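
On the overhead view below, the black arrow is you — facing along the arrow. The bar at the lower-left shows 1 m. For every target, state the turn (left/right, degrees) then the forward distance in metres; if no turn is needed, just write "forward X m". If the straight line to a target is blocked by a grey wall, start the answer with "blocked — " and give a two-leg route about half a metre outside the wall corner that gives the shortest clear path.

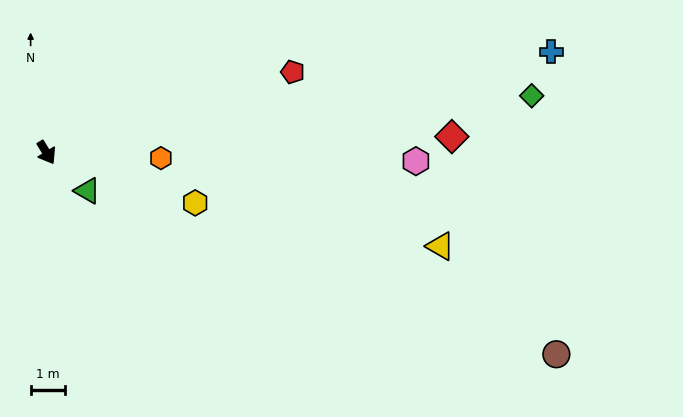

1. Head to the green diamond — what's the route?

turn left 65°, forward 14.1 m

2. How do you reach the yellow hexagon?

turn left 40°, forward 4.5 m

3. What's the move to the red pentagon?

turn left 77°, forward 7.5 m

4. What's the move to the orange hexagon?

turn left 56°, forward 3.3 m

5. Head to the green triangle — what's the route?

turn left 16°, forward 1.6 m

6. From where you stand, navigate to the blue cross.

turn left 70°, forward 14.8 m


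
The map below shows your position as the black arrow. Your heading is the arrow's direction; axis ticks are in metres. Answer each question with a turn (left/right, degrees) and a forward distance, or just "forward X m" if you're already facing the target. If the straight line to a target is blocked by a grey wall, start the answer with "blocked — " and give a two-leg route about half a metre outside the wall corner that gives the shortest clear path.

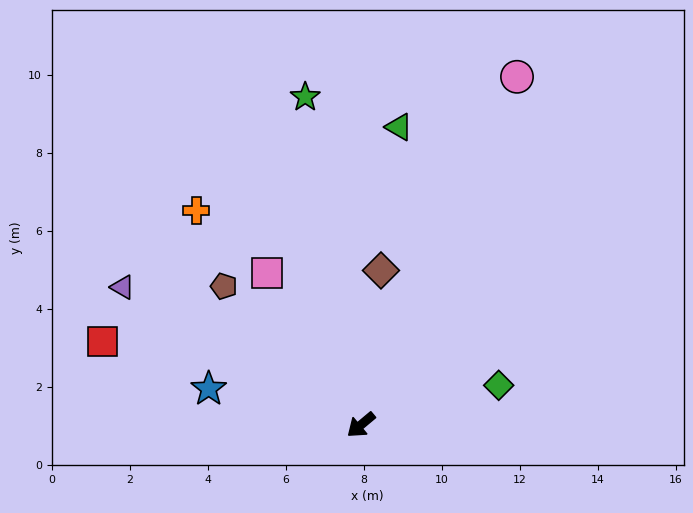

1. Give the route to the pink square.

turn right 98°, forward 4.6 m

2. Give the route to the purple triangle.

turn right 70°, forward 7.1 m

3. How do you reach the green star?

turn right 120°, forward 8.5 m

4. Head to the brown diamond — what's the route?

turn right 137°, forward 4.0 m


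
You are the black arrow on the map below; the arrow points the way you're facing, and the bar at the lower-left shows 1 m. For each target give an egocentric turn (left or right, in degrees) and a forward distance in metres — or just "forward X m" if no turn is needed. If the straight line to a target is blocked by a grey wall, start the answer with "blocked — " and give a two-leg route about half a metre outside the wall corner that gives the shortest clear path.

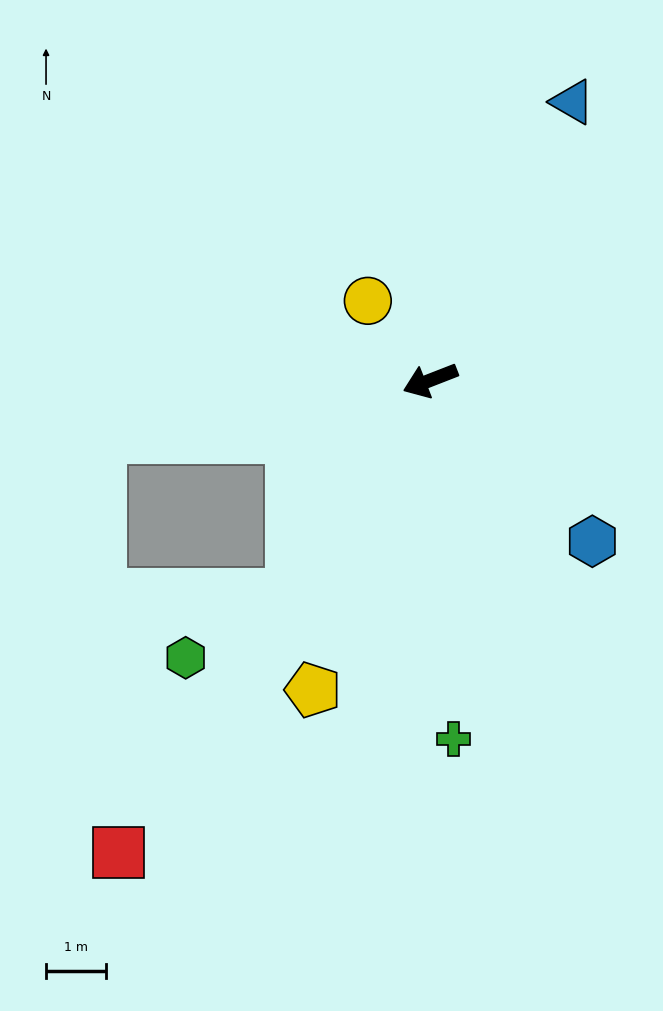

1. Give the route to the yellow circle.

turn right 73°, forward 1.7 m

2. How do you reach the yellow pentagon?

turn left 48°, forward 5.5 m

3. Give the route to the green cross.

turn left 72°, forward 6.0 m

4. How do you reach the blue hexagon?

turn left 114°, forward 3.8 m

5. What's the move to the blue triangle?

turn right 138°, forward 5.2 m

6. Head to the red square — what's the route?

turn left 35°, forward 9.4 m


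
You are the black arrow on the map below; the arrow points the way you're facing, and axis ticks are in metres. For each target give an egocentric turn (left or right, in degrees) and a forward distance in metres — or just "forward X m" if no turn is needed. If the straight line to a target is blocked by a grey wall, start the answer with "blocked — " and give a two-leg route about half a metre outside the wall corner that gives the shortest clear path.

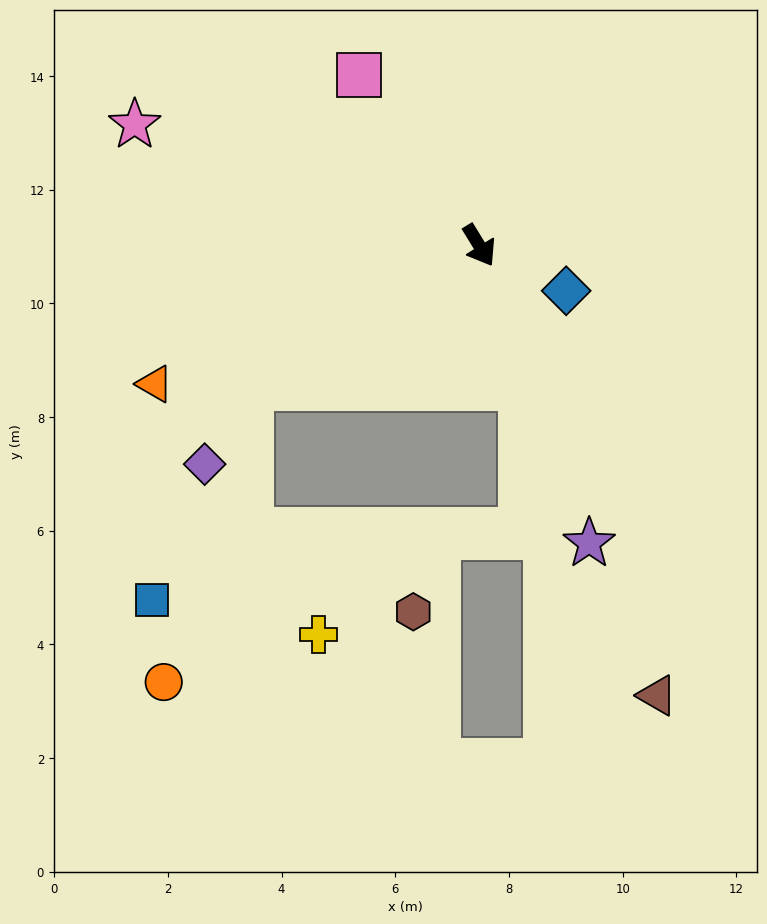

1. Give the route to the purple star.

turn right 11°, forward 5.6 m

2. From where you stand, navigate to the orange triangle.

turn right 98°, forward 6.2 m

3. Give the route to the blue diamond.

turn left 31°, forward 1.7 m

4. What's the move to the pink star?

turn right 141°, forward 6.4 m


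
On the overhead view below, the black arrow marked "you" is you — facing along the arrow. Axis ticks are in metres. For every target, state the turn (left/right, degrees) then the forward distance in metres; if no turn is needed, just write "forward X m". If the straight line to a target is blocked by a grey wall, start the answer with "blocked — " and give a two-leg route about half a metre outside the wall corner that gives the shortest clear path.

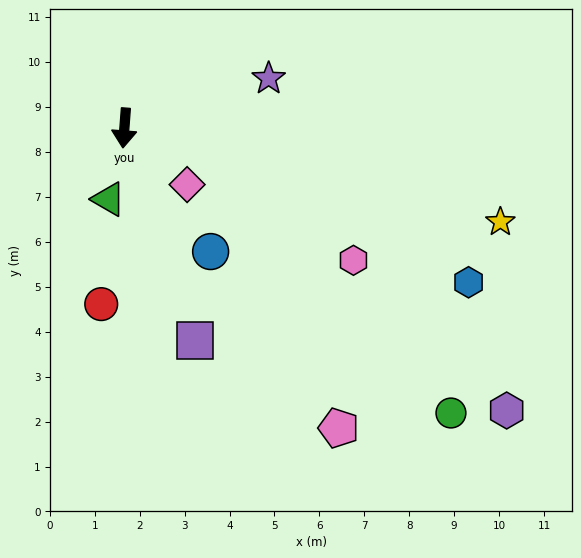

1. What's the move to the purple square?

turn left 23°, forward 5.0 m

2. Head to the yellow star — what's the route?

turn left 80°, forward 8.6 m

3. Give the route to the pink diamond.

turn left 52°, forward 1.9 m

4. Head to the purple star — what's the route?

turn left 113°, forward 3.4 m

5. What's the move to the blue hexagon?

turn left 70°, forward 8.4 m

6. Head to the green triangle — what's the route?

turn right 8°, forward 1.6 m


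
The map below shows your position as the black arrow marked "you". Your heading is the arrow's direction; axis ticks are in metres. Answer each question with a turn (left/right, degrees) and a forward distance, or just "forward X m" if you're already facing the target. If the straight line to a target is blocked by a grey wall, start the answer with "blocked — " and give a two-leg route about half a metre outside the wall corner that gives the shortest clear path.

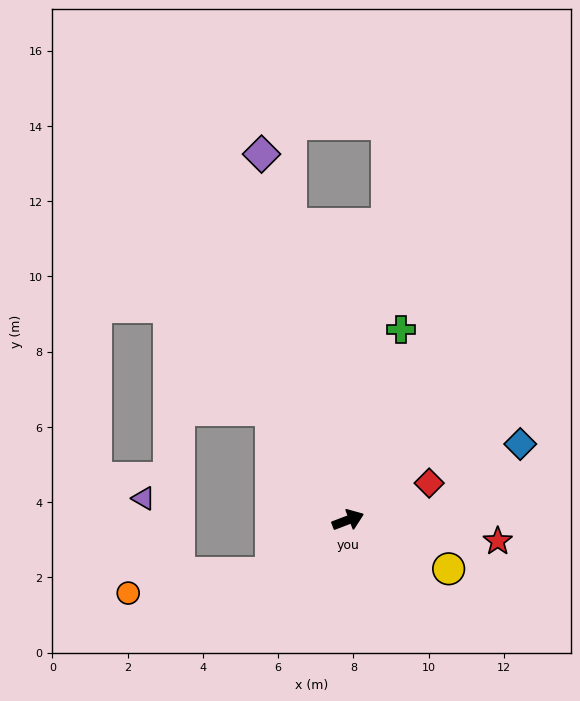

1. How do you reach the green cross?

turn left 54°, forward 5.3 m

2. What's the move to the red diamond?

turn left 4°, forward 2.4 m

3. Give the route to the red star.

turn right 29°, forward 4.0 m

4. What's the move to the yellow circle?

turn right 47°, forward 3.0 m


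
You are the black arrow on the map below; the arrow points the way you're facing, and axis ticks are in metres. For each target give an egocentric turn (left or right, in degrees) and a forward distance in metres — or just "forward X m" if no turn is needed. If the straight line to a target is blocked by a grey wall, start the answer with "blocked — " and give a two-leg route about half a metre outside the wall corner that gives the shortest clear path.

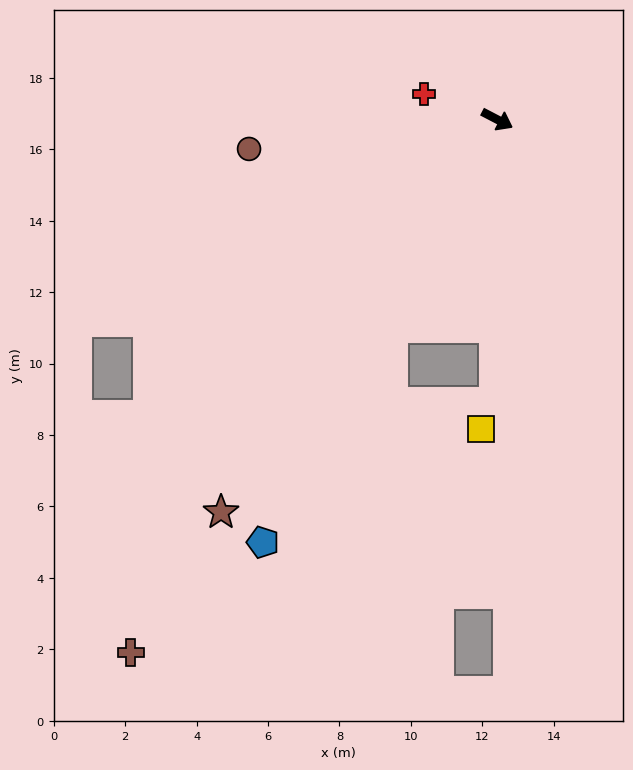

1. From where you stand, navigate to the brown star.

turn right 98°, forward 13.4 m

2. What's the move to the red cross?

turn right 172°, forward 2.2 m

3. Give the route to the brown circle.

turn right 146°, forward 7.0 m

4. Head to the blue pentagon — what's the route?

turn right 92°, forward 13.5 m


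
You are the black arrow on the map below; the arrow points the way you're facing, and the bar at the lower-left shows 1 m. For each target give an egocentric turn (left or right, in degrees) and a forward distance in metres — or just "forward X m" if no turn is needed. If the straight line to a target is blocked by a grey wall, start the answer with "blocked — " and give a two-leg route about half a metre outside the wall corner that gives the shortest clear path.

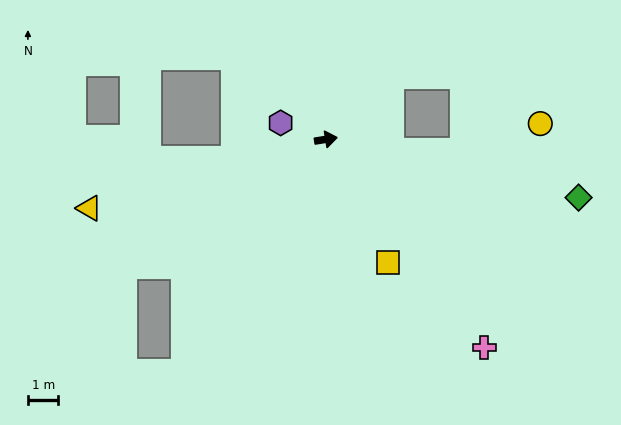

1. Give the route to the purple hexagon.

turn left 151°, forward 1.6 m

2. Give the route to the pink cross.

turn right 62°, forward 8.6 m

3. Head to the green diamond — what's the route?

turn right 22°, forward 8.5 m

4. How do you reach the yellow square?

turn right 72°, forward 4.5 m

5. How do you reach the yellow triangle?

turn right 173°, forward 8.1 m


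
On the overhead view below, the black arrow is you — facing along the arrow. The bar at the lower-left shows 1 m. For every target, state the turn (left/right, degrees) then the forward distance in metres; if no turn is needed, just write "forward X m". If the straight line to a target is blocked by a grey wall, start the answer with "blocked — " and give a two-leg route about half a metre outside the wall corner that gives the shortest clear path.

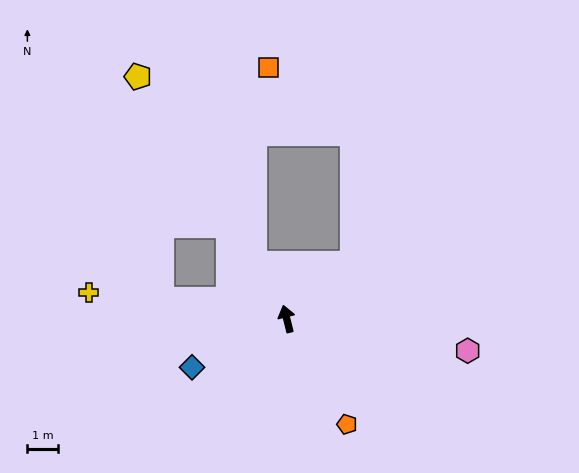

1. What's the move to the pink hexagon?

turn right 114°, forward 6.0 m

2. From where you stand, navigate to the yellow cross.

turn left 68°, forward 6.5 m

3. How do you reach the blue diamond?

turn left 103°, forward 3.5 m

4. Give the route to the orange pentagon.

turn right 164°, forward 4.0 m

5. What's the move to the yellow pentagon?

turn left 18°, forward 9.3 m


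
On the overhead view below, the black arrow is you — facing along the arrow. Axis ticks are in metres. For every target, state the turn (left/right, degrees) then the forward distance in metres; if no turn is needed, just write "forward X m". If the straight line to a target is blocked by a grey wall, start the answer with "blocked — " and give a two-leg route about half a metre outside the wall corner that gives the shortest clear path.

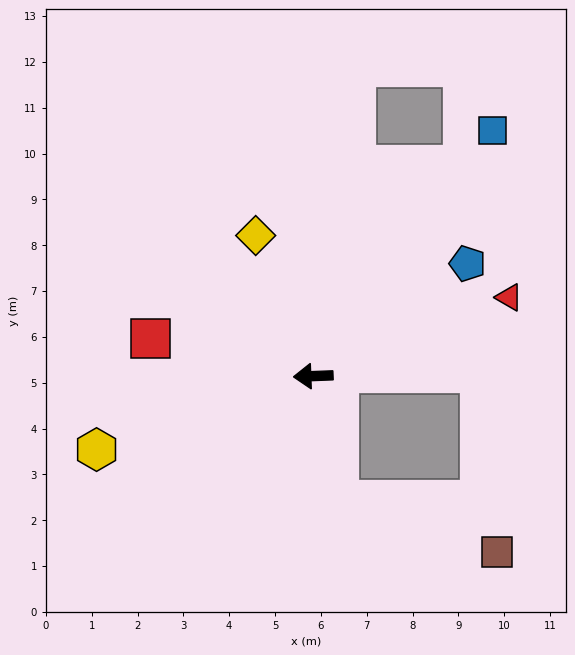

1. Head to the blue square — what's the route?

turn right 128°, forward 6.6 m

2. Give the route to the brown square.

blocked — turn left 100°, forward 2.8 m, then turn left 59°, forward 3.6 m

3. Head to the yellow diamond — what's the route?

turn right 70°, forward 3.3 m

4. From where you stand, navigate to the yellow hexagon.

turn left 17°, forward 5.0 m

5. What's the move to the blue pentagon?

turn right 146°, forward 4.2 m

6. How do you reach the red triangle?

turn right 160°, forward 4.6 m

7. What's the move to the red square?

turn right 15°, forward 3.6 m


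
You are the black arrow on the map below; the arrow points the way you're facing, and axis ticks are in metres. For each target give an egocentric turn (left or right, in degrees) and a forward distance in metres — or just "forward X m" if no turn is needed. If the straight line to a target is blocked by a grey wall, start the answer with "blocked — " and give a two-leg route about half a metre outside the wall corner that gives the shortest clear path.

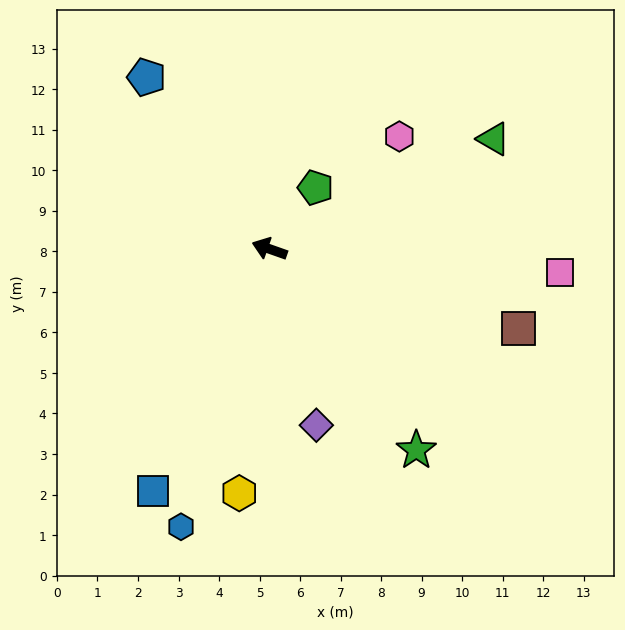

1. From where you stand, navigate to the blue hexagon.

turn left 92°, forward 7.2 m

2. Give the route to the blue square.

turn left 84°, forward 6.6 m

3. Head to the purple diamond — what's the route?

turn left 124°, forward 4.5 m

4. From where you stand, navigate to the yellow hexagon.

turn left 102°, forward 6.1 m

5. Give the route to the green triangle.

turn right 134°, forward 6.2 m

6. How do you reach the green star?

turn left 146°, forward 6.1 m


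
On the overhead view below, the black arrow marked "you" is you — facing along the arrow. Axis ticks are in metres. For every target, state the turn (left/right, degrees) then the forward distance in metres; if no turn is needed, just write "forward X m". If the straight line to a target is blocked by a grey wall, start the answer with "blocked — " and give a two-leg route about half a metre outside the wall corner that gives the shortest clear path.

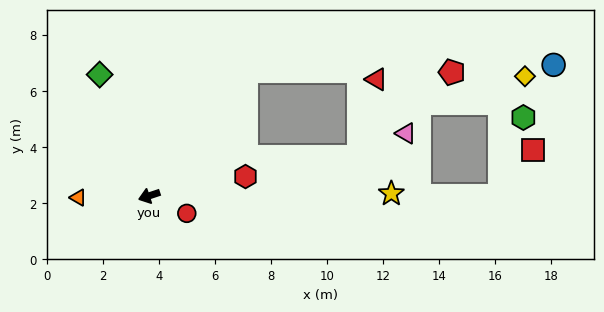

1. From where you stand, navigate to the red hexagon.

turn left 173°, forward 3.5 m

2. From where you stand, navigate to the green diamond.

turn right 86°, forward 4.7 m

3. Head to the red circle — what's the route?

turn left 137°, forward 1.5 m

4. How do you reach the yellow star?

turn left 162°, forward 8.6 m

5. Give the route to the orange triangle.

turn right 17°, forward 2.5 m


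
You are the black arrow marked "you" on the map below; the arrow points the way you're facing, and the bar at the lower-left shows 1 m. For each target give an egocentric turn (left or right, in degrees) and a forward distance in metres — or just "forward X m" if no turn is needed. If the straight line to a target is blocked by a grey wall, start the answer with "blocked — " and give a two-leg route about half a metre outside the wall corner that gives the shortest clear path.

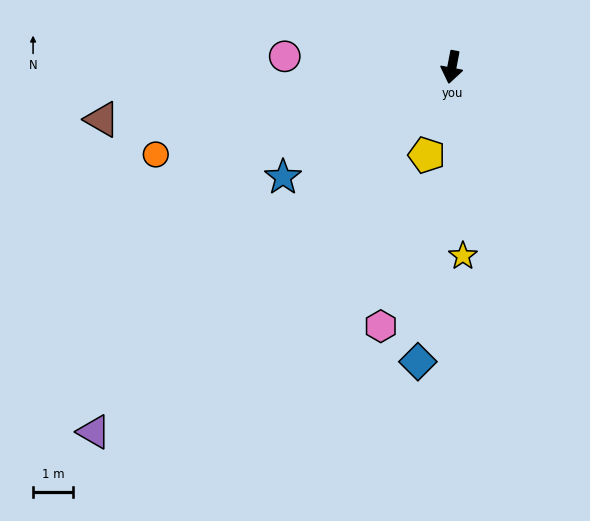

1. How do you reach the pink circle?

turn right 83°, forward 4.2 m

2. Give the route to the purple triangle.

turn right 34°, forward 12.9 m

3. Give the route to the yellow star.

turn left 14°, forward 4.8 m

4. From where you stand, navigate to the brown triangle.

turn right 71°, forward 8.9 m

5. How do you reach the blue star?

turn right 46°, forward 5.1 m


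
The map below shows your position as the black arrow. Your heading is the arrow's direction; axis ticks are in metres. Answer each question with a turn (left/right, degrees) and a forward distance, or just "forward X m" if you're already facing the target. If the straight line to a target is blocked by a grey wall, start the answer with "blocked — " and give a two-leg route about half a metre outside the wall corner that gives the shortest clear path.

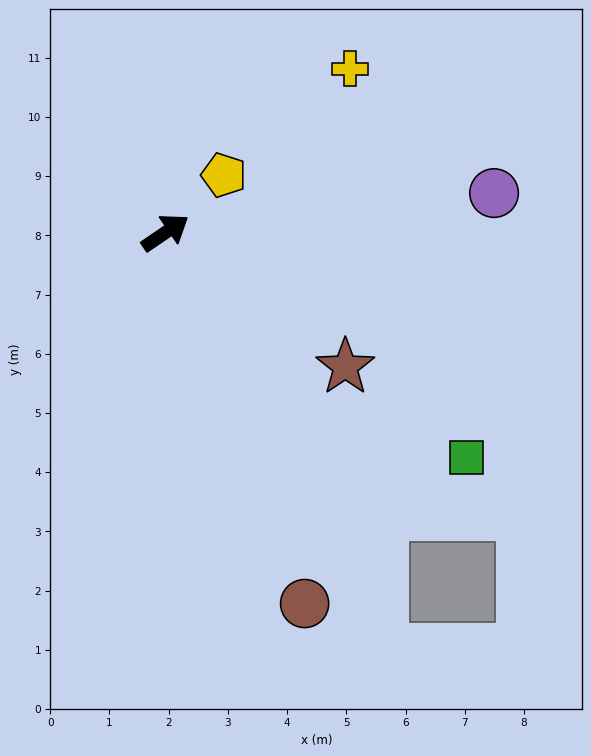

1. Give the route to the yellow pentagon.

turn left 10°, forward 1.4 m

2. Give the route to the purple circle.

turn right 27°, forward 5.6 m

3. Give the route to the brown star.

turn right 71°, forward 3.8 m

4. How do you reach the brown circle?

turn right 104°, forward 6.7 m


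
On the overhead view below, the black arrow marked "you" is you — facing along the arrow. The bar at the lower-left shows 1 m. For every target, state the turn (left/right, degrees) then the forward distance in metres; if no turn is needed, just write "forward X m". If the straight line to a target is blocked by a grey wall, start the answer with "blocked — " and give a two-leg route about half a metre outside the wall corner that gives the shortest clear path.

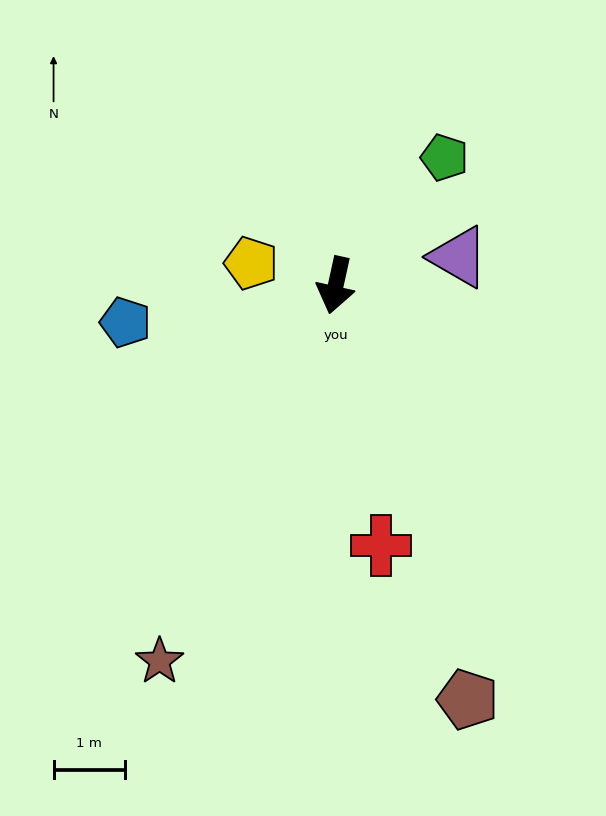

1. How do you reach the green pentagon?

turn left 152°, forward 2.3 m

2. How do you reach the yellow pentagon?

turn right 92°, forward 1.2 m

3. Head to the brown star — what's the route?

turn right 13°, forward 5.8 m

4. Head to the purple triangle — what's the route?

turn left 115°, forward 1.8 m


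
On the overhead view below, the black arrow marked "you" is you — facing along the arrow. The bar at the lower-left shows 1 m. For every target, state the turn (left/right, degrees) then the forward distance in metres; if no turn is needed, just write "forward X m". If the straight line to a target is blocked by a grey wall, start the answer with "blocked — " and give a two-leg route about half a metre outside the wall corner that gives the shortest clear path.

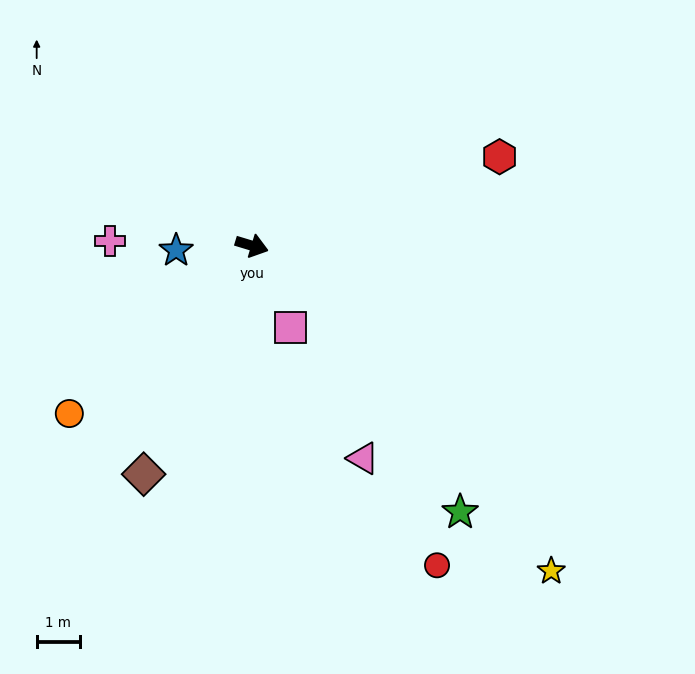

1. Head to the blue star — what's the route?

turn right 160°, forward 1.8 m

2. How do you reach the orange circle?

turn right 121°, forward 5.8 m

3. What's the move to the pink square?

turn right 48°, forward 2.1 m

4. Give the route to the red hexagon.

turn left 37°, forward 6.1 m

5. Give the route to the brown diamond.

turn right 98°, forward 5.9 m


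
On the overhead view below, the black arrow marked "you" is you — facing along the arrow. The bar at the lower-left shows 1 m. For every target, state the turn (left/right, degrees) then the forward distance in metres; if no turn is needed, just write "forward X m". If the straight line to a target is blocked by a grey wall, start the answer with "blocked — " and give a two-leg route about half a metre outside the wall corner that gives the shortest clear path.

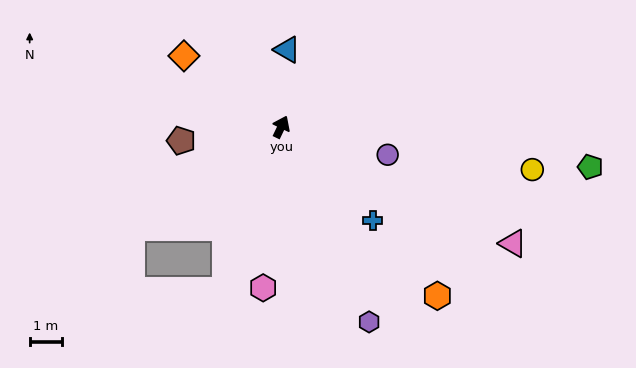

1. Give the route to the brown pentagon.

turn left 123°, forward 3.1 m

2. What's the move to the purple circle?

turn right 79°, forward 3.4 m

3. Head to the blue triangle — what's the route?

turn left 21°, forward 2.4 m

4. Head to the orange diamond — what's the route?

turn left 79°, forward 3.8 m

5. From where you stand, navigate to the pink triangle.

turn right 91°, forward 8.1 m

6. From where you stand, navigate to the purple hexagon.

turn right 130°, forward 6.7 m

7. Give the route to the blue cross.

turn right 110°, forward 4.1 m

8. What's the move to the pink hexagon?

turn right 161°, forward 5.0 m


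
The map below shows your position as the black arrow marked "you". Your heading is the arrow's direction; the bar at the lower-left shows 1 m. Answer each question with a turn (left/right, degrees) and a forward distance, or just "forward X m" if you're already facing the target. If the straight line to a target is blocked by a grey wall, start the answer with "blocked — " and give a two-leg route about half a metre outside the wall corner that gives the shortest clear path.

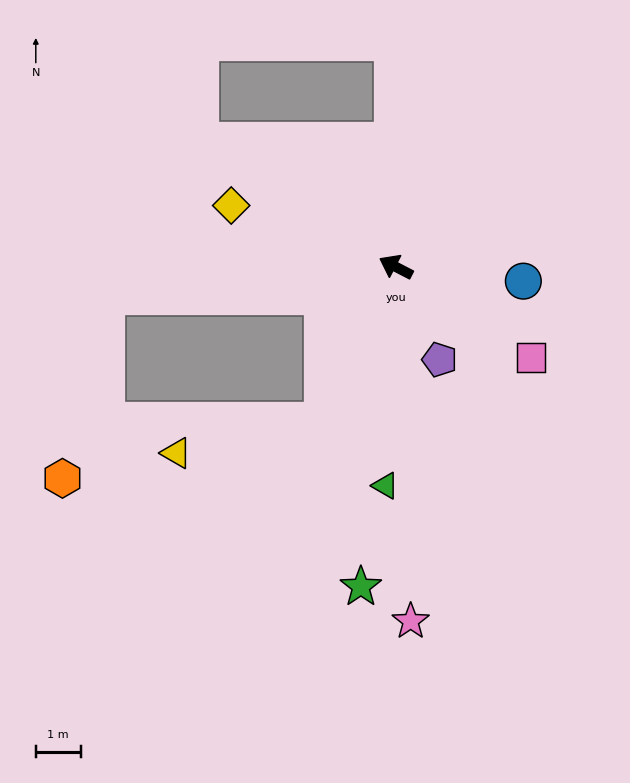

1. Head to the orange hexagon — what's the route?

blocked — turn left 33°, forward 6.5 m, then turn left 71°, forward 4.2 m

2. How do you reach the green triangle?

turn left 115°, forward 4.9 m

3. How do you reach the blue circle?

turn right 159°, forward 2.9 m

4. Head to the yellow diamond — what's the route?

turn left 7°, forward 3.9 m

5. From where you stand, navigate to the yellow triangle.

blocked — turn left 92°, forward 3.8 m, then turn right 52°, forward 3.4 m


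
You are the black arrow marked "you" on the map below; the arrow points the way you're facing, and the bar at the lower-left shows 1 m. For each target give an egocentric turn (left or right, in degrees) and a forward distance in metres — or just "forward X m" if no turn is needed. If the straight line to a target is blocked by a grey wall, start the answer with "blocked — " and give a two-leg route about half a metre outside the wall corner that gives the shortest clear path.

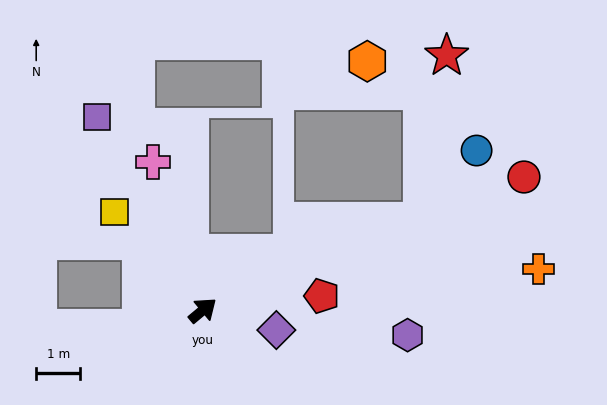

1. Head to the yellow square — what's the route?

turn left 92°, forward 3.0 m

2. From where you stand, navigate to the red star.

blocked — turn right 18°, forward 5.3 m, then turn left 60°, forward 3.8 m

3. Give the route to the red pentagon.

turn right 33°, forward 2.7 m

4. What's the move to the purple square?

turn left 79°, forward 5.0 m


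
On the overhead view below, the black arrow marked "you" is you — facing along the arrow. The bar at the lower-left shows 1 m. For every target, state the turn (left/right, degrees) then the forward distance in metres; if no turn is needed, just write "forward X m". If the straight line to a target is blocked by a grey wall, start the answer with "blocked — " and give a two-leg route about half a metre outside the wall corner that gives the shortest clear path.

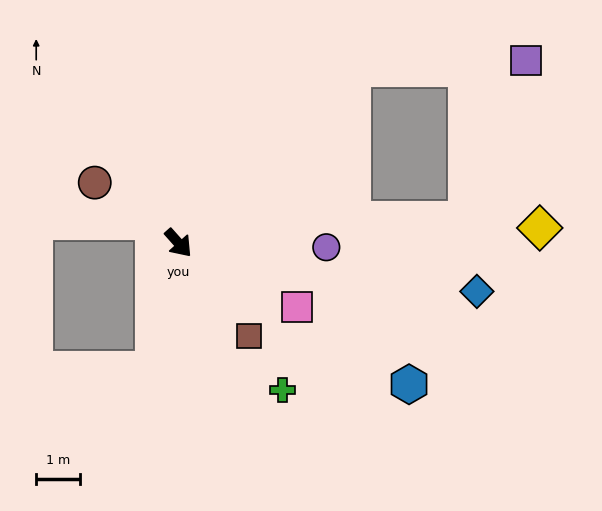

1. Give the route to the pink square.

turn left 20°, forward 3.1 m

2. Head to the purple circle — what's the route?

turn left 47°, forward 3.4 m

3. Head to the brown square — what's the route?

turn right 4°, forward 2.7 m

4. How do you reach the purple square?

blocked — turn left 93°, forward 5.6 m, then turn right 42°, forward 4.0 m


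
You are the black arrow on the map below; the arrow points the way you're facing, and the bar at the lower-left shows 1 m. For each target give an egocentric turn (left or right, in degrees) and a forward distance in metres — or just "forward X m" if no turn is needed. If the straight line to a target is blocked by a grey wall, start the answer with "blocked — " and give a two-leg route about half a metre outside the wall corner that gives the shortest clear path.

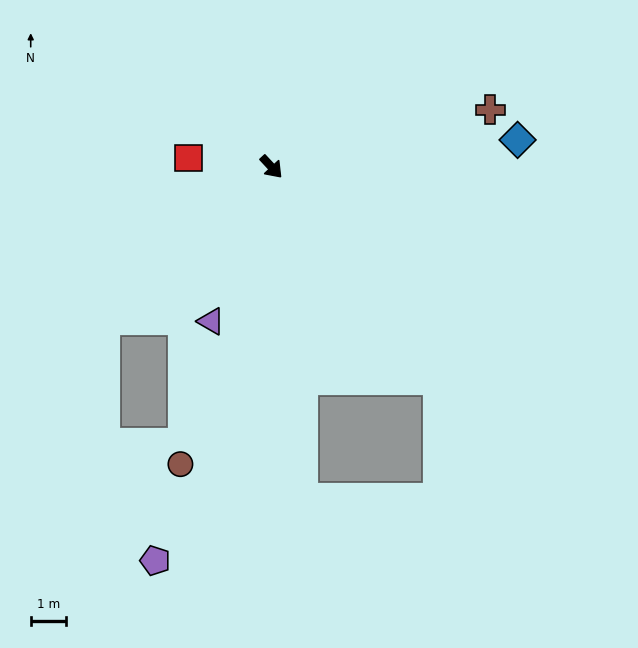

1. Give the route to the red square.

turn right 139°, forward 2.4 m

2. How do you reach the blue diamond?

turn left 53°, forward 7.0 m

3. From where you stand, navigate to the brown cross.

turn left 62°, forward 6.4 m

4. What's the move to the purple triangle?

turn right 64°, forward 4.7 m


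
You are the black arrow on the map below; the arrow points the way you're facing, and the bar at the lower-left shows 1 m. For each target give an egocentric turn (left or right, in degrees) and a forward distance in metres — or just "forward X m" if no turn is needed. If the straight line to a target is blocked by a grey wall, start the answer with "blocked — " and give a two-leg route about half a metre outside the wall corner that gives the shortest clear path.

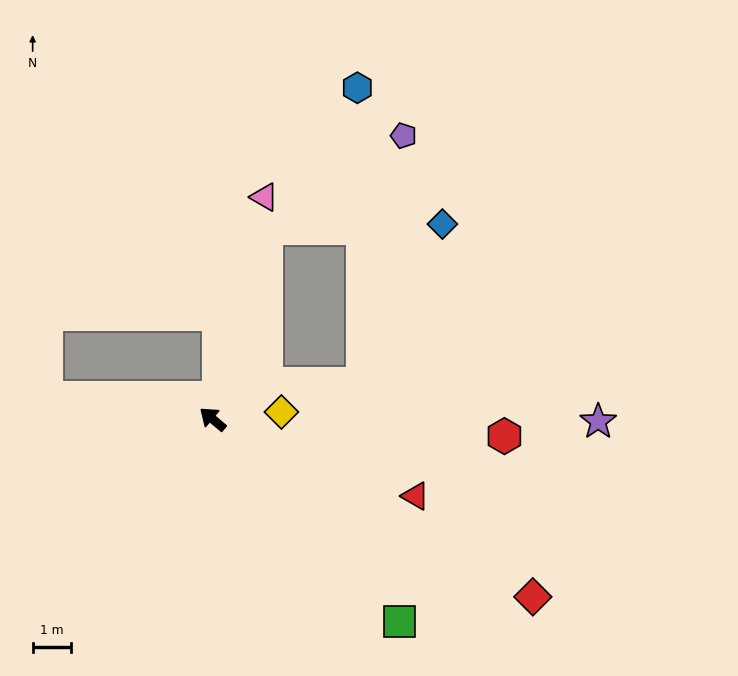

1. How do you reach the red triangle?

turn right 161°, forward 5.7 m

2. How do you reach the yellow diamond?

turn right 134°, forward 1.8 m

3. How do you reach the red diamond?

turn right 169°, forward 9.6 m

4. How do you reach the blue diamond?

blocked — turn right 66°, forward 5.2 m, then turn right 72°, forward 4.6 m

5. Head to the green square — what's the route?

turn left 173°, forward 7.2 m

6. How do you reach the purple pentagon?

blocked — turn right 66°, forward 5.2 m, then turn right 40°, forward 4.3 m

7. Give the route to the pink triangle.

turn right 63°, forward 6.0 m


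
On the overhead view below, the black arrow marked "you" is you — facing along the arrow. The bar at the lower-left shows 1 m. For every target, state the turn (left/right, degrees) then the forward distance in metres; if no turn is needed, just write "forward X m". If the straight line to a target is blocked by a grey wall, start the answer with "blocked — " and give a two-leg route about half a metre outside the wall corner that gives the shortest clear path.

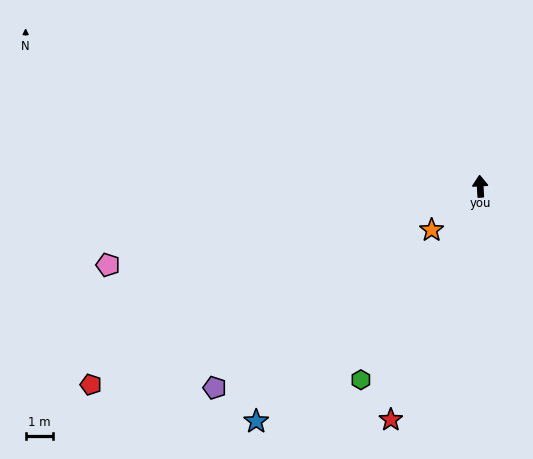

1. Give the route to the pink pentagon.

turn left 99°, forward 14.0 m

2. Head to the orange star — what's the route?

turn left 129°, forward 2.4 m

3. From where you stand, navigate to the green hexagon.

turn left 145°, forward 8.4 m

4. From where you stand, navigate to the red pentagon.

turn left 114°, forward 16.1 m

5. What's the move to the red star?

turn left 156°, forward 9.2 m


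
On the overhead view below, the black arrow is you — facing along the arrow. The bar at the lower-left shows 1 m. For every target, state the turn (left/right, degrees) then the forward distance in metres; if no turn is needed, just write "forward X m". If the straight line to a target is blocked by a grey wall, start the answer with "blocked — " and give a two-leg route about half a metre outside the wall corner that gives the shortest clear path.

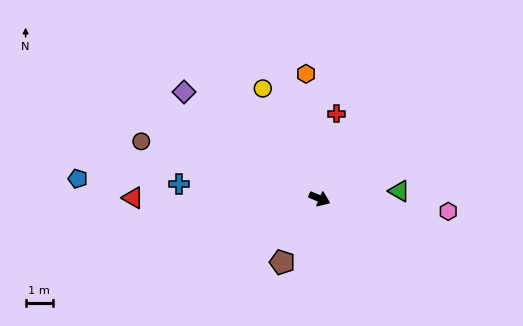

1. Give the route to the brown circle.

turn right 175°, forward 6.8 m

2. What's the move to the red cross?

turn left 102°, forward 3.1 m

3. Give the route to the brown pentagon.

turn right 97°, forward 2.7 m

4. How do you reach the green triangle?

turn left 28°, forward 2.9 m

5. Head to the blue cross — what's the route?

turn right 163°, forward 5.1 m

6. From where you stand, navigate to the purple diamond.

turn left 165°, forward 6.2 m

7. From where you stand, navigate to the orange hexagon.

turn left 119°, forward 4.5 m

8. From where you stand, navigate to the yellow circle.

turn left 140°, forward 4.5 m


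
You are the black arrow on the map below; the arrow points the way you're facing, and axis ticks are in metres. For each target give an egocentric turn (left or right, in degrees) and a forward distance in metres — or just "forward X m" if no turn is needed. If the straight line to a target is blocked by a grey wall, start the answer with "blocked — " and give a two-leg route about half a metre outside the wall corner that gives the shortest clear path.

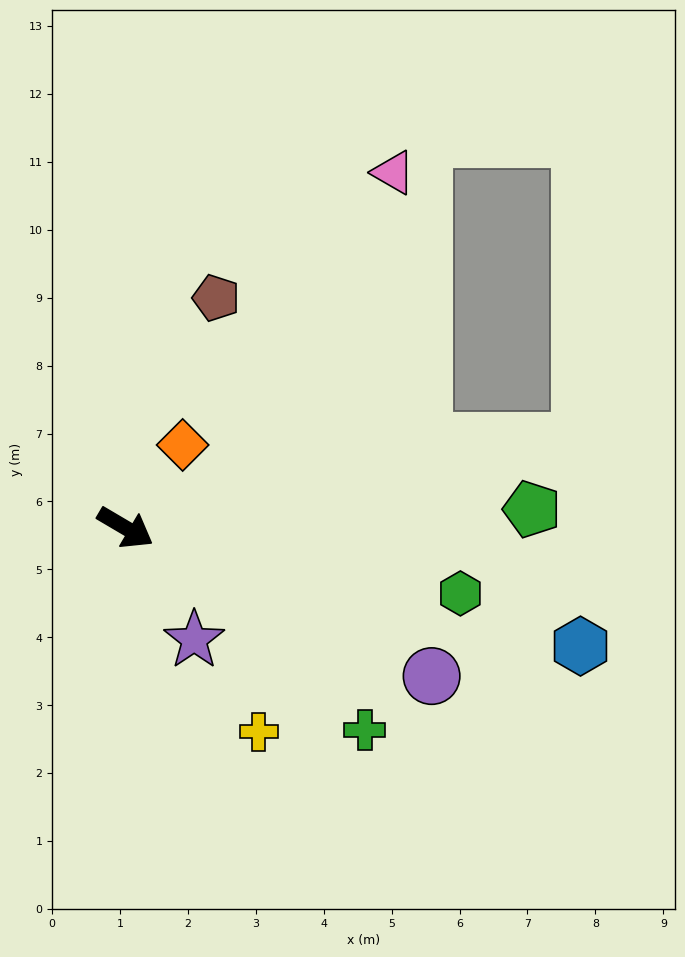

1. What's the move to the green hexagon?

turn left 19°, forward 5.0 m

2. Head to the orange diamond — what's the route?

turn left 86°, forward 1.5 m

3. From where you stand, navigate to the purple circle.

turn left 5°, forward 5.0 m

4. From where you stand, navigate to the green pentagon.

turn left 33°, forward 6.0 m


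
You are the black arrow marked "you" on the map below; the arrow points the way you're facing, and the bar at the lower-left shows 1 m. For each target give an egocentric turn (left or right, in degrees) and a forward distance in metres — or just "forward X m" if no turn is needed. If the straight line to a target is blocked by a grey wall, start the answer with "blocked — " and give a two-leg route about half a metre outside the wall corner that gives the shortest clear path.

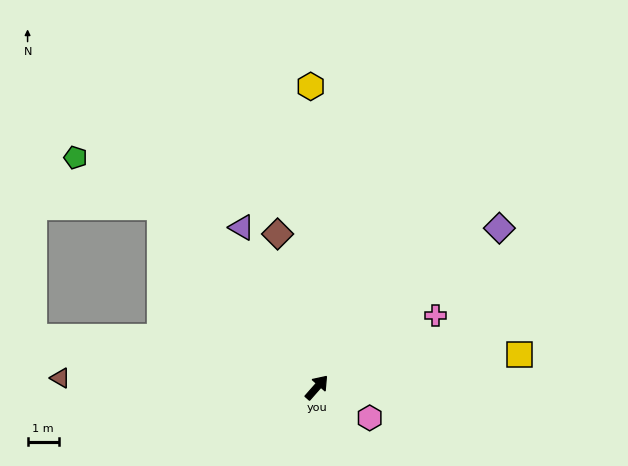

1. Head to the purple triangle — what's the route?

turn left 67°, forward 5.7 m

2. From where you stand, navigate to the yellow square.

turn right 39°, forward 6.6 m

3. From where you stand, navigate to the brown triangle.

turn left 129°, forward 8.3 m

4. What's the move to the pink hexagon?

turn right 79°, forward 2.0 m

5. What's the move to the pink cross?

turn right 18°, forward 4.5 m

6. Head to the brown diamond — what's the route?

turn left 56°, forward 5.1 m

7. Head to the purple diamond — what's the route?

turn right 8°, forward 7.8 m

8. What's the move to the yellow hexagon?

turn left 43°, forward 9.7 m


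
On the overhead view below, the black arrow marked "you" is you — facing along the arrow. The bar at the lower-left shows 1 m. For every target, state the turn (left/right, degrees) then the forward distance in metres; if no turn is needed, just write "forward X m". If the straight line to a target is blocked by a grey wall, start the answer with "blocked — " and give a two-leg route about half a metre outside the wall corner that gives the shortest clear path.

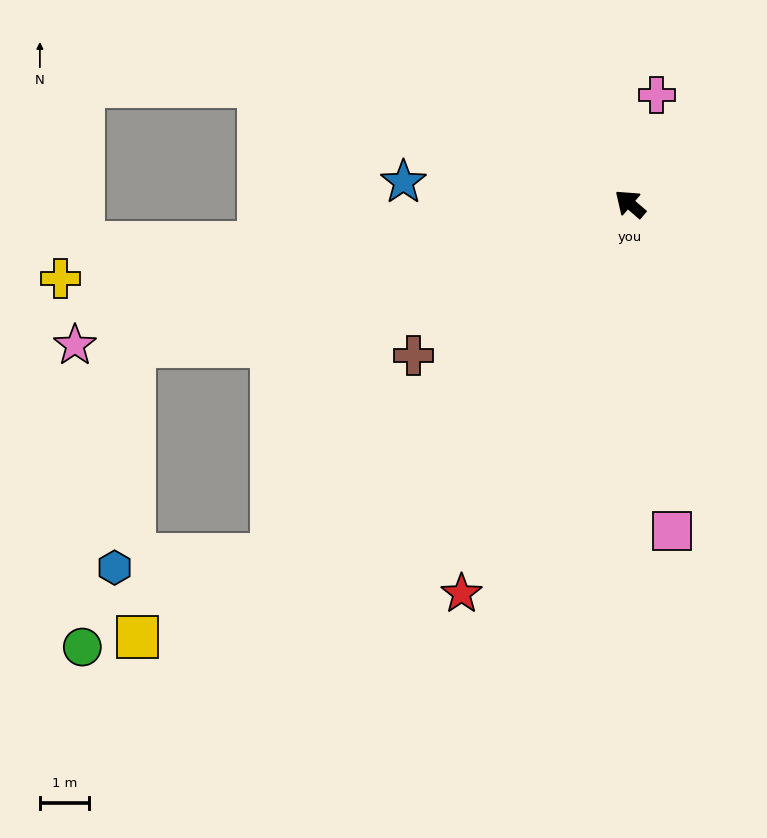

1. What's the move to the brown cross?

turn left 76°, forward 5.4 m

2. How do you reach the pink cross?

turn right 63°, forward 2.3 m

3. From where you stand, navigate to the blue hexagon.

blocked — turn left 85°, forward 10.2 m, then turn right 39°, forward 3.2 m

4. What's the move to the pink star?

turn left 55°, forward 11.7 m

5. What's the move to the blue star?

turn left 35°, forward 4.6 m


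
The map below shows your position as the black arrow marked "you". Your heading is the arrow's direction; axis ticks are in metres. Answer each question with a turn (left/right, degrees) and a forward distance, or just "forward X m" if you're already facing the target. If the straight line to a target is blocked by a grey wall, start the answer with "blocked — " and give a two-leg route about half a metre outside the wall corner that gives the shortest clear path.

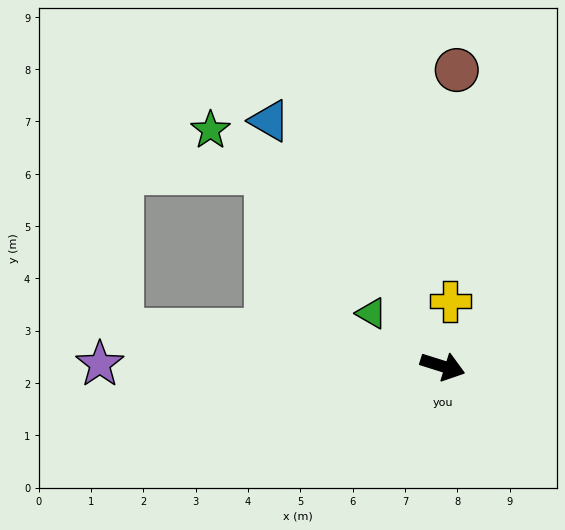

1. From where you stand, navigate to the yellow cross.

turn left 101°, forward 1.3 m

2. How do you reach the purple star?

turn right 163°, forward 6.6 m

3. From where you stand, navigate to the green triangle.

turn left 161°, forward 1.7 m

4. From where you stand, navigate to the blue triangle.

turn left 143°, forward 5.7 m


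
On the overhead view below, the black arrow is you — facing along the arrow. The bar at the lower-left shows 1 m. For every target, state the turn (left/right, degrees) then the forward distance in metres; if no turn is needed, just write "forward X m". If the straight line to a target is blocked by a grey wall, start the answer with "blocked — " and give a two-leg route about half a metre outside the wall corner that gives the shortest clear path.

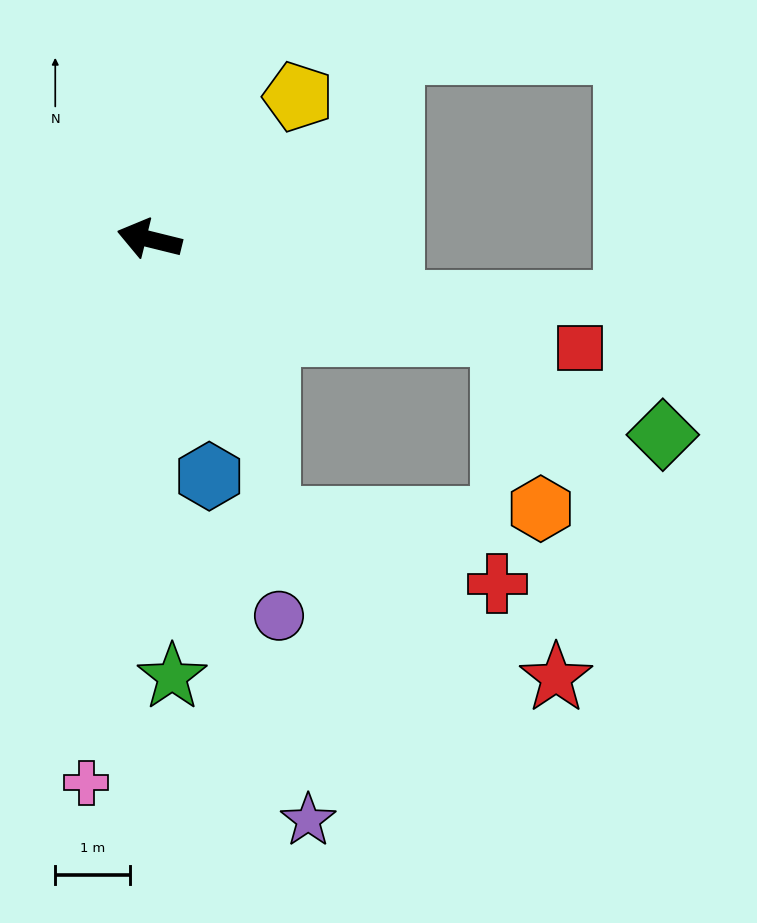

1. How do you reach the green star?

turn left 107°, forward 5.9 m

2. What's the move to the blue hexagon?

turn left 118°, forward 3.3 m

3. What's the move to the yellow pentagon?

turn right 122°, forward 2.8 m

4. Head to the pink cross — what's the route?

turn left 97°, forward 7.3 m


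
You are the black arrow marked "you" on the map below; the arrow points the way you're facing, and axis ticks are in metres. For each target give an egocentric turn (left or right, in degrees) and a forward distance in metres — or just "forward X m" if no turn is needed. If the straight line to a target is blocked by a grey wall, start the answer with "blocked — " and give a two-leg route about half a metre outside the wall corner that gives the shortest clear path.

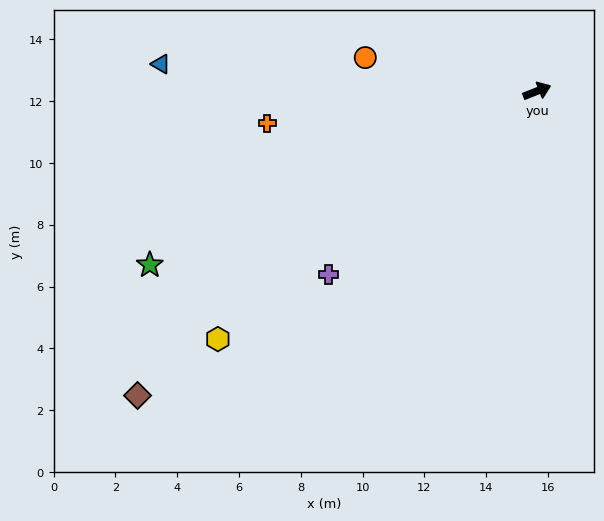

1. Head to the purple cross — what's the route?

turn right 160°, forward 9.0 m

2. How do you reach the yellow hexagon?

turn right 164°, forward 13.1 m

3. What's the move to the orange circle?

turn left 147°, forward 5.7 m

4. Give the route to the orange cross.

turn left 165°, forward 8.8 m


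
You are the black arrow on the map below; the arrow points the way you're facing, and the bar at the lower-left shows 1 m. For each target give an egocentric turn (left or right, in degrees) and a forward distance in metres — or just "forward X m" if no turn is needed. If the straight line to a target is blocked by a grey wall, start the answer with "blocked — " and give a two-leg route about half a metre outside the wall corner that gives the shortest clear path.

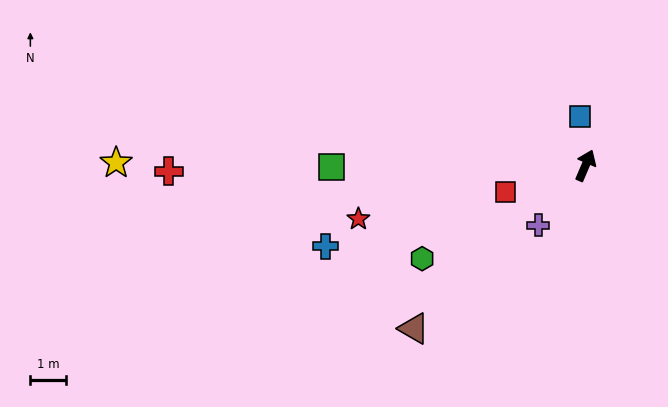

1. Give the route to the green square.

turn left 114°, forward 7.2 m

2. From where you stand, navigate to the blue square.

turn left 29°, forward 1.4 m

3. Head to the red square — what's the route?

turn left 131°, forward 2.4 m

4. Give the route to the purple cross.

turn left 165°, forward 2.2 m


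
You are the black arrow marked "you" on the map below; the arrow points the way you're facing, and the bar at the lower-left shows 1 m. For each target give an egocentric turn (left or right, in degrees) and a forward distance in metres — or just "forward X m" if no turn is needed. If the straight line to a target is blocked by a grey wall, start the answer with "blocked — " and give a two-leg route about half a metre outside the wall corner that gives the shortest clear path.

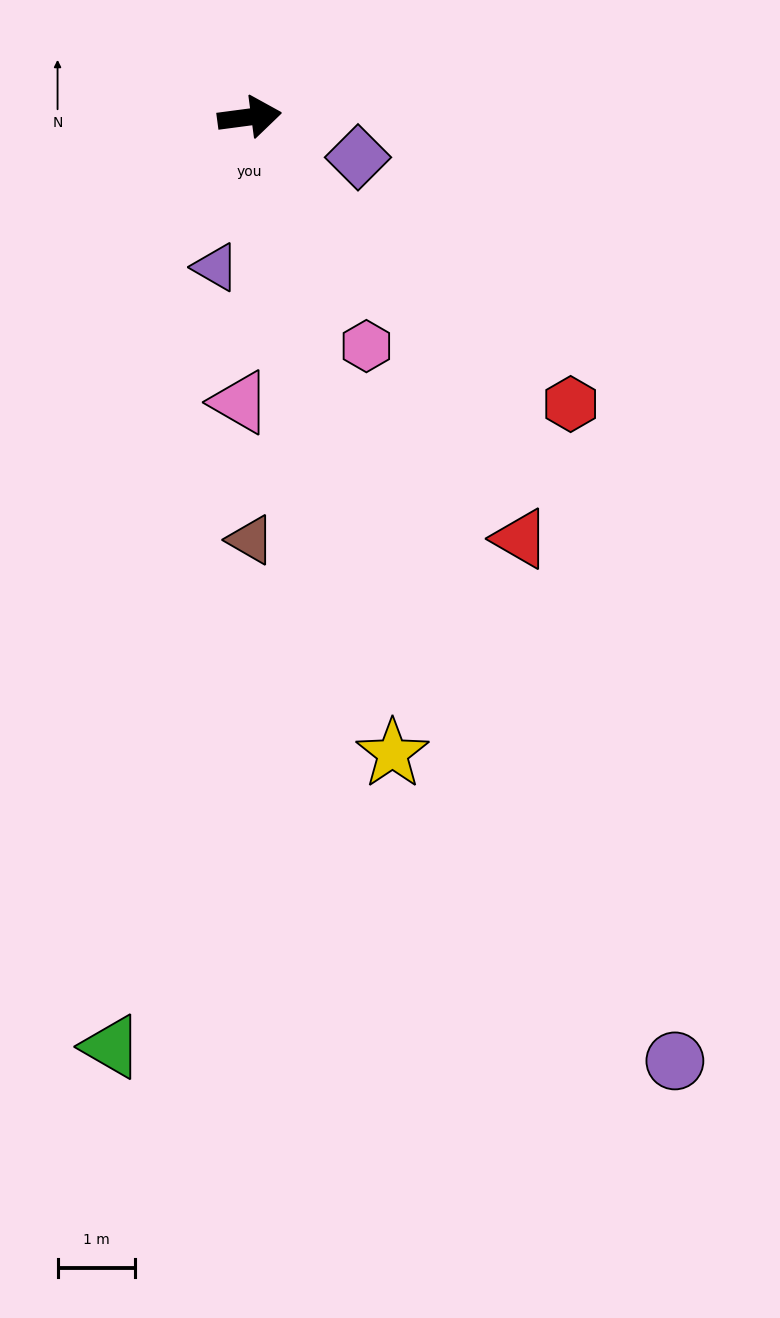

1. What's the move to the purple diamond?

turn right 28°, forward 1.5 m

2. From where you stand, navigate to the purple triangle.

turn right 110°, forward 2.0 m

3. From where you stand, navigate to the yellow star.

turn right 85°, forward 8.4 m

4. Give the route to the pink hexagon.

turn right 71°, forward 3.3 m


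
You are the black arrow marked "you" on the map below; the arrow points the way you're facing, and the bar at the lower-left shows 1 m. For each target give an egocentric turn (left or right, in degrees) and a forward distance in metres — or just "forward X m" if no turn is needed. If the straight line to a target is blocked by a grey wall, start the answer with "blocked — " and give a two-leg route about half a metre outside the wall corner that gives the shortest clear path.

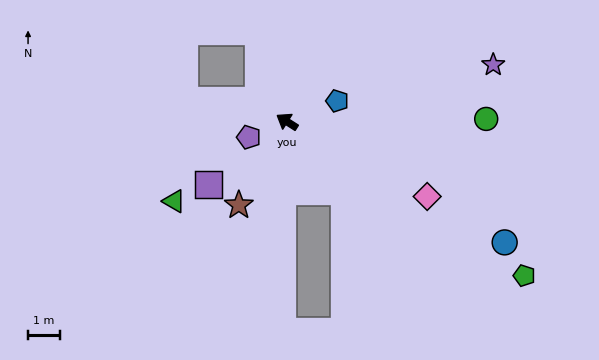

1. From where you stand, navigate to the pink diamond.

turn right 176°, forward 5.0 m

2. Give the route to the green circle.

turn right 147°, forward 6.2 m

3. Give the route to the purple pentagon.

turn left 55°, forward 1.3 m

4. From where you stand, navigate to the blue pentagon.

turn right 125°, forward 1.7 m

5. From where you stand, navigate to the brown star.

turn left 92°, forward 3.0 m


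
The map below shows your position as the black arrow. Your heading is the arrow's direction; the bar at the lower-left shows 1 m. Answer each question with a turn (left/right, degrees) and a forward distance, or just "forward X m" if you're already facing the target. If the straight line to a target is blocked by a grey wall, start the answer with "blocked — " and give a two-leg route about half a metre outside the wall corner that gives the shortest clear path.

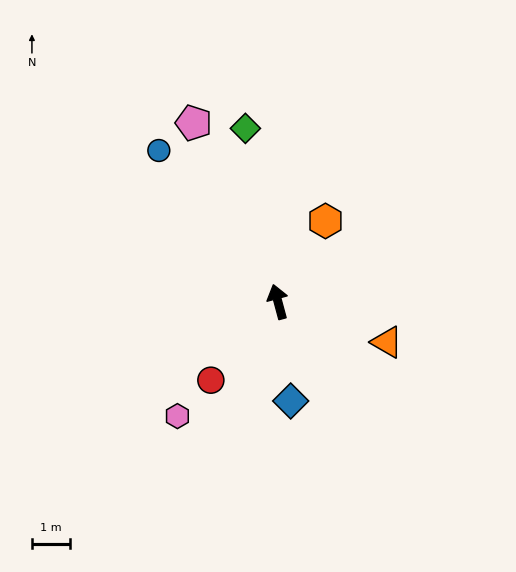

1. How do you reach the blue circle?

turn left 23°, forward 5.0 m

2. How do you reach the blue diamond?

turn left 172°, forward 2.6 m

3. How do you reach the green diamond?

turn right 4°, forward 4.6 m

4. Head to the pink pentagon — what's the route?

turn left 10°, forward 5.2 m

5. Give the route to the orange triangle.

turn right 125°, forward 3.0 m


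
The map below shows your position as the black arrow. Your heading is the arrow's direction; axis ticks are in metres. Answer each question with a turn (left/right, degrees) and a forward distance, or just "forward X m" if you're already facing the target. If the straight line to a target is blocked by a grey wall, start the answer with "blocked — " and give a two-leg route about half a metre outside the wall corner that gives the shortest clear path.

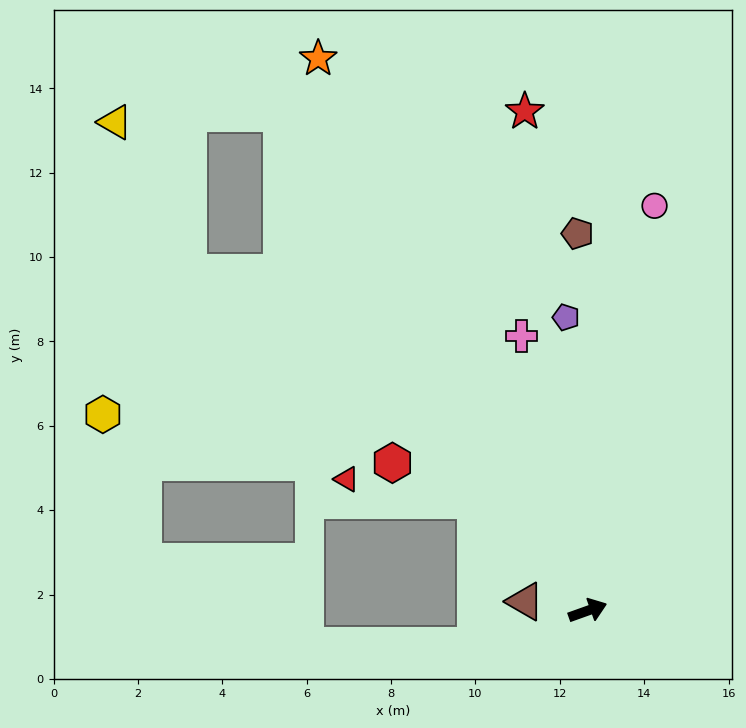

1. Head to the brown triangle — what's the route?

turn left 152°, forward 1.5 m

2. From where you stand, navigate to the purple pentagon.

turn left 75°, forward 7.0 m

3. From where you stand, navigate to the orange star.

turn left 96°, forward 14.6 m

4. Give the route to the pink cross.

turn left 84°, forward 6.7 m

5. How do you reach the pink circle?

turn left 61°, forward 9.7 m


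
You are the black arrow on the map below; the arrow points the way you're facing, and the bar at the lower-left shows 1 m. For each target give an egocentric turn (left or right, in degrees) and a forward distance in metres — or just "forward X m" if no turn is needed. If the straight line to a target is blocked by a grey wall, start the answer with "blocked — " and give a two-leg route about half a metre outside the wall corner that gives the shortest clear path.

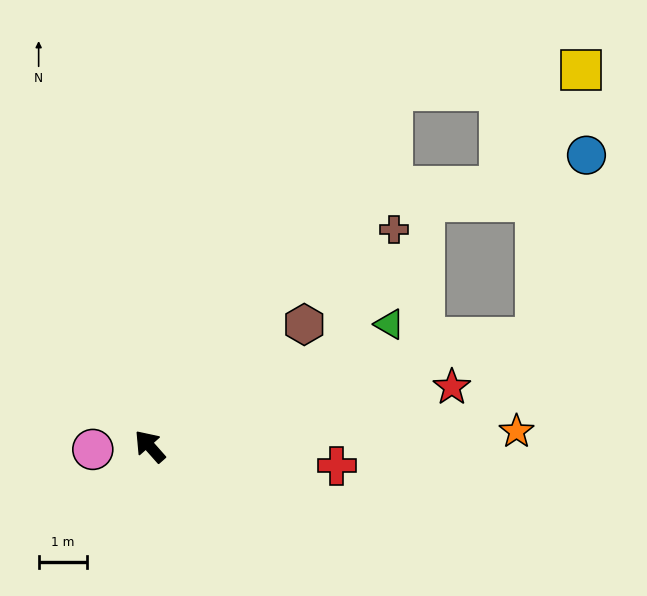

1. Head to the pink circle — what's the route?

turn left 52°, forward 1.2 m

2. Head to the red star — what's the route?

turn right 120°, forward 6.4 m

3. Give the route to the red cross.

turn right 137°, forward 3.9 m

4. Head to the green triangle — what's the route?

turn right 105°, forward 5.6 m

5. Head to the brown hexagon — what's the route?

turn right 93°, forward 4.1 m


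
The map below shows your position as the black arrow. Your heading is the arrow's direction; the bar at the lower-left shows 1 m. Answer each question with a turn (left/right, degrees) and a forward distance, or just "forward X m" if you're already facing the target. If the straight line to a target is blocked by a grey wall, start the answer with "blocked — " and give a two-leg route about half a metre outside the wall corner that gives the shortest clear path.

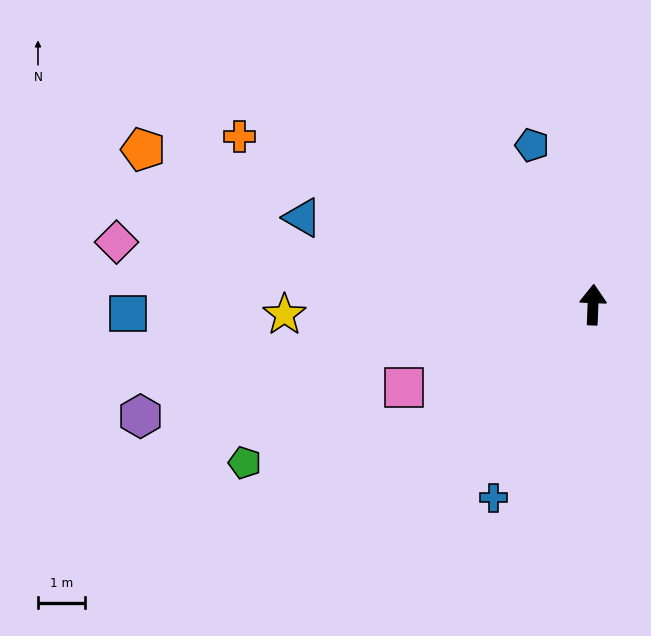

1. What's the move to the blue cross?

turn left 155°, forward 4.6 m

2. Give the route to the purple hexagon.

turn left 106°, forward 9.8 m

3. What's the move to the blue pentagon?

turn left 23°, forward 3.6 m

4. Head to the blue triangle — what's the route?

turn left 76°, forward 6.4 m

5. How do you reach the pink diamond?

turn left 85°, forward 10.1 m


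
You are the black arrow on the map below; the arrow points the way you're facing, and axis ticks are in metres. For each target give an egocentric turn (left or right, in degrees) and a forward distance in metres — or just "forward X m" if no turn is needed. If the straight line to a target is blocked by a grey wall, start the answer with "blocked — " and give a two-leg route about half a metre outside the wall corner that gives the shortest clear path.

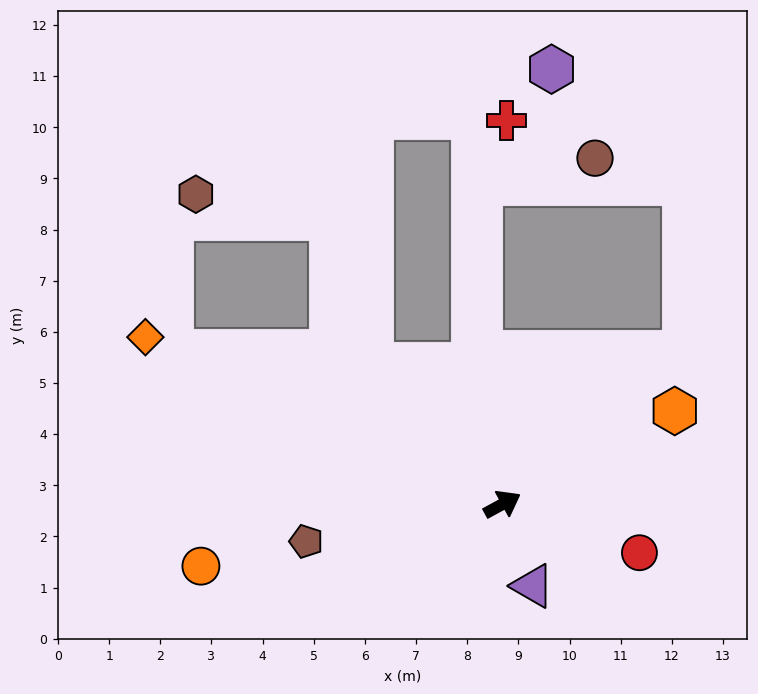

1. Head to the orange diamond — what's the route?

turn left 126°, forward 7.7 m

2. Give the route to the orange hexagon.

forward 3.8 m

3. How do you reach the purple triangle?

turn right 98°, forward 1.7 m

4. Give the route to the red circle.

turn right 48°, forward 2.8 m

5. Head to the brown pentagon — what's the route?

turn left 162°, forward 3.9 m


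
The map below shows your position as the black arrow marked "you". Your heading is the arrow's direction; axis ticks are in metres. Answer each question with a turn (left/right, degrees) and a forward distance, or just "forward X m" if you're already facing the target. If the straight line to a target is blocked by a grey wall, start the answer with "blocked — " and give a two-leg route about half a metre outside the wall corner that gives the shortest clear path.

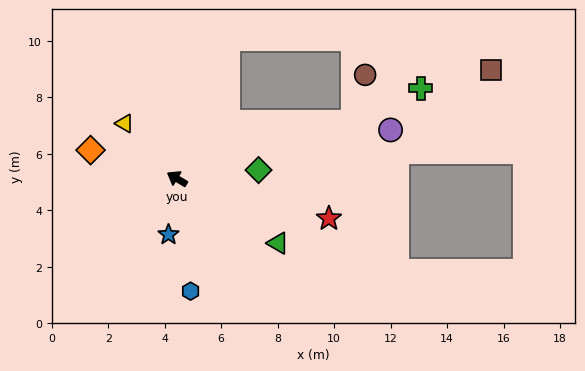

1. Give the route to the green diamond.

turn right 143°, forward 2.9 m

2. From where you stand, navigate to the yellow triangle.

turn right 15°, forward 2.7 m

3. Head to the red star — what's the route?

turn right 164°, forward 5.6 m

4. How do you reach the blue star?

turn left 112°, forward 2.0 m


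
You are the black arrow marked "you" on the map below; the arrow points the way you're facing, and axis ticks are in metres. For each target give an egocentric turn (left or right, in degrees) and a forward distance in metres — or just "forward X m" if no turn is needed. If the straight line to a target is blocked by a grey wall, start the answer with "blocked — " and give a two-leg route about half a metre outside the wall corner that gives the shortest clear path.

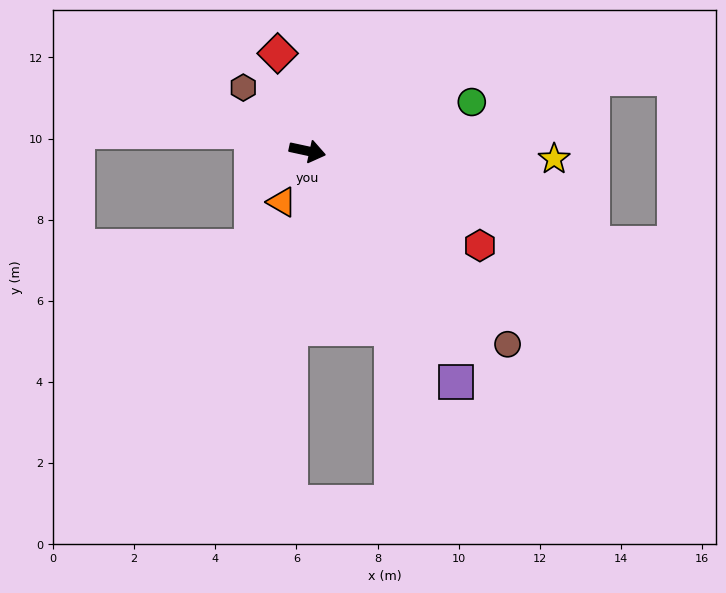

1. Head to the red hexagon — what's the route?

turn right 17°, forward 4.8 m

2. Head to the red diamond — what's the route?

turn left 119°, forward 2.5 m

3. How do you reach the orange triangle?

turn right 104°, forward 1.4 m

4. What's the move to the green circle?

turn left 29°, forward 4.2 m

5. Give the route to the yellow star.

turn left 10°, forward 6.1 m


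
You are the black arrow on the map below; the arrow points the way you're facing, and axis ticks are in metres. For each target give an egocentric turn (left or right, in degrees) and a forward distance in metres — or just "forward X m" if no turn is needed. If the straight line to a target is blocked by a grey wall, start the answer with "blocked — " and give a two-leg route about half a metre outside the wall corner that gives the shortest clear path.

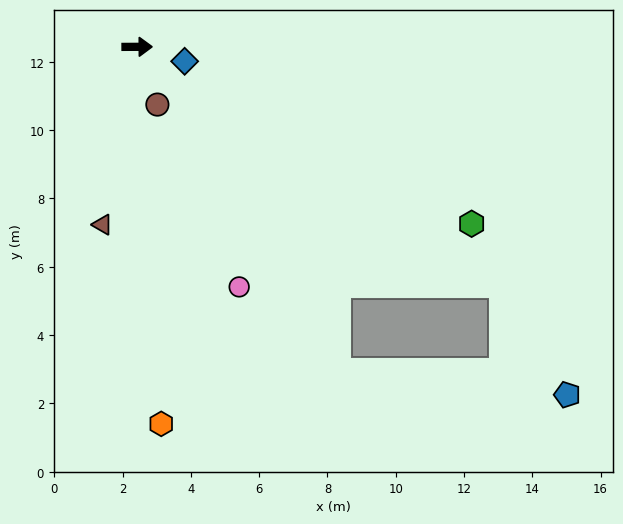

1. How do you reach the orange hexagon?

turn right 87°, forward 11.1 m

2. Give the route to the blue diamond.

turn right 17°, forward 1.5 m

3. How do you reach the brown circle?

turn right 71°, forward 1.8 m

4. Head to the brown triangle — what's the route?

turn right 101°, forward 5.3 m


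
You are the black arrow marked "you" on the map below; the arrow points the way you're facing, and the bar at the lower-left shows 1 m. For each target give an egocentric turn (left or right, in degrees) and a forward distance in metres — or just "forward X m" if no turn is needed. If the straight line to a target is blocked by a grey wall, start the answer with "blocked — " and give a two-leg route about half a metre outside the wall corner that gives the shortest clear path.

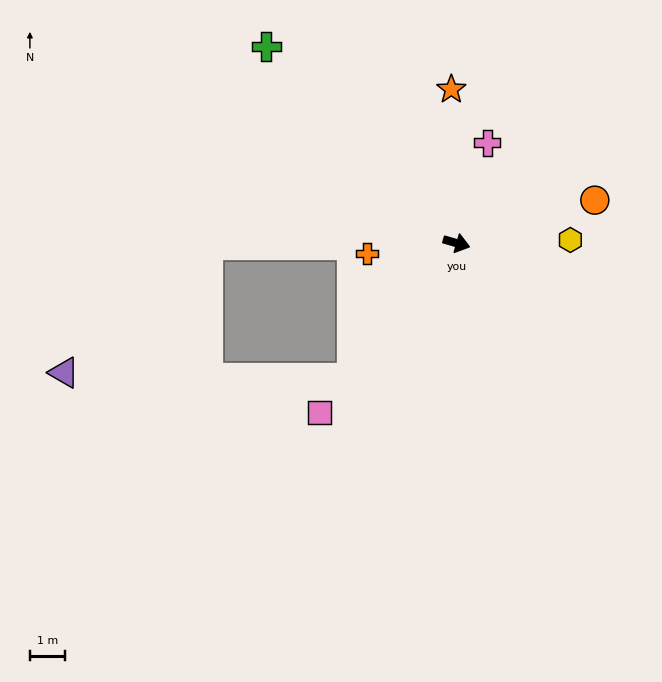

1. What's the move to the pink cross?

turn left 89°, forward 3.0 m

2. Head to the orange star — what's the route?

turn left 108°, forward 4.4 m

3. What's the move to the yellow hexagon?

turn left 18°, forward 3.2 m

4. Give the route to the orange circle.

turn left 33°, forward 4.1 m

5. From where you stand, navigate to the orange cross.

turn right 157°, forward 2.6 m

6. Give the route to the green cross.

turn left 150°, forward 7.8 m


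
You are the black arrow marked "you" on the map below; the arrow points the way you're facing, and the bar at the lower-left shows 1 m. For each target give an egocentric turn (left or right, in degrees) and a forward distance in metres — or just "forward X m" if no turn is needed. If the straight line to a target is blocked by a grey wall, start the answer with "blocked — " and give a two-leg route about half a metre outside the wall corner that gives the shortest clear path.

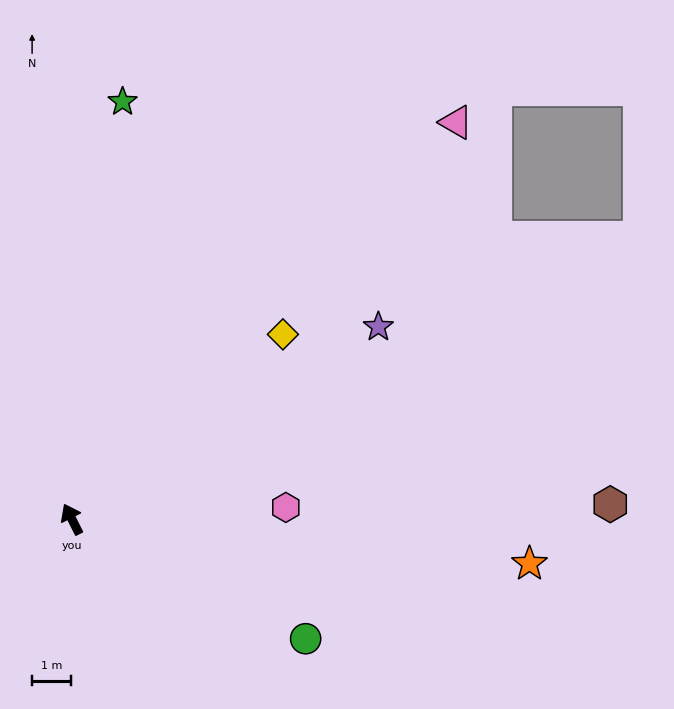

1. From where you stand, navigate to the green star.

turn right 34°, forward 10.9 m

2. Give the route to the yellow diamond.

turn right 76°, forward 7.3 m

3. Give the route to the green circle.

turn right 144°, forward 6.8 m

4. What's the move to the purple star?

turn right 85°, forward 9.4 m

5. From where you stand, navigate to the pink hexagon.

turn right 114°, forward 5.5 m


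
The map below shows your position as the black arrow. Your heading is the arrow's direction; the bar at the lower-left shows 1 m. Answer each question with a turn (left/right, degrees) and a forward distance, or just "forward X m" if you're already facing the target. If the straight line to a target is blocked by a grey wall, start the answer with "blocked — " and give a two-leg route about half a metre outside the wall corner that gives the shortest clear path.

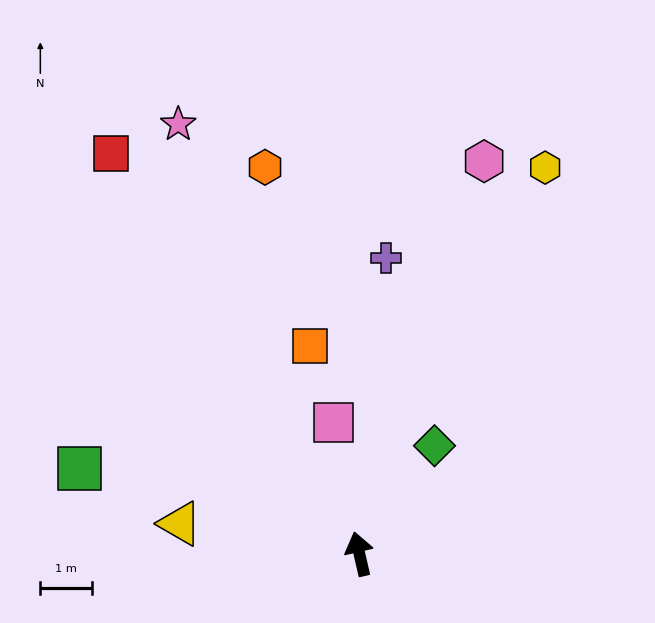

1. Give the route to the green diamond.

turn right 48°, forward 2.5 m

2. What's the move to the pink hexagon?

turn right 31°, forward 7.9 m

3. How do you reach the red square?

turn left 19°, forward 9.1 m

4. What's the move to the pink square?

forward 2.6 m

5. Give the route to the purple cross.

turn right 18°, forward 5.7 m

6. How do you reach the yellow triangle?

turn left 67°, forward 3.5 m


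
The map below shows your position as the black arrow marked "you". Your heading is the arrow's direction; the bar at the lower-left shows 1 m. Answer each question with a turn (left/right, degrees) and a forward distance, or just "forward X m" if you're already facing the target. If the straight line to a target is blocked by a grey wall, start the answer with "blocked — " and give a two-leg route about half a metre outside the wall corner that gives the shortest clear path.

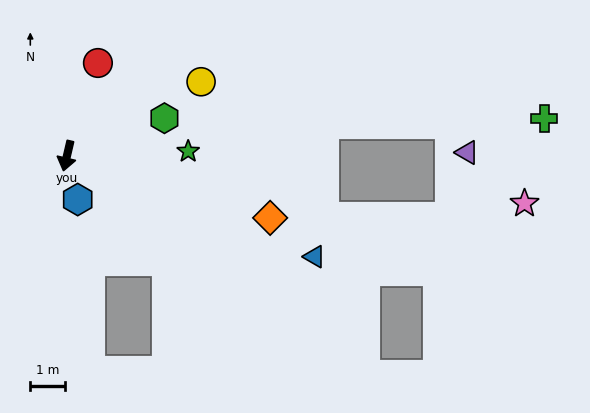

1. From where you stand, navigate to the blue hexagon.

turn left 27°, forward 1.3 m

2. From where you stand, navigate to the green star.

turn left 105°, forward 3.5 m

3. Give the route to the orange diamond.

turn left 86°, forward 6.2 m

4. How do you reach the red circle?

turn left 175°, forward 2.9 m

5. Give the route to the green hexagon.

turn left 124°, forward 3.0 m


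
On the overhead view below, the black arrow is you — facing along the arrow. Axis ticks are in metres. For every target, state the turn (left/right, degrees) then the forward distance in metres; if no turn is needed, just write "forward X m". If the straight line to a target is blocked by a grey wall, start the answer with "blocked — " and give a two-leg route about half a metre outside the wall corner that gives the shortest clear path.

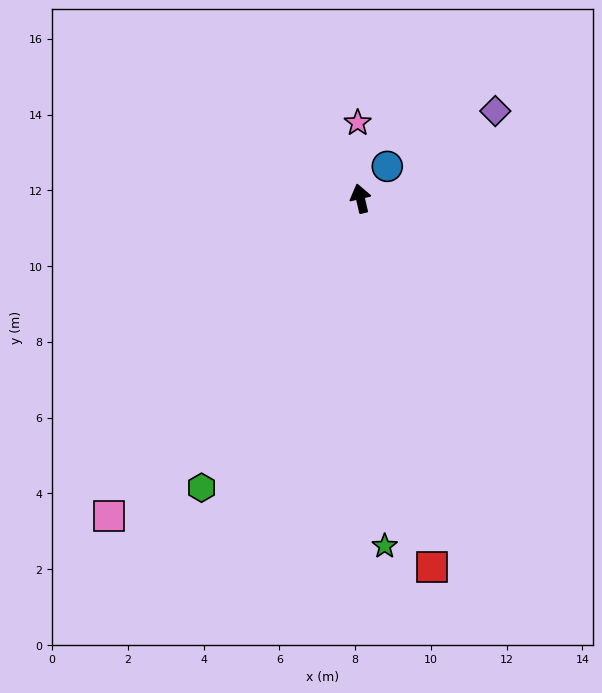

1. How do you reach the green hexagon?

turn left 138°, forward 8.7 m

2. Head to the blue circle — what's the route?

turn right 53°, forward 1.1 m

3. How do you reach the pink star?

turn right 11°, forward 2.0 m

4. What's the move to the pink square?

turn left 128°, forward 10.7 m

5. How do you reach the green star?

turn left 171°, forward 9.2 m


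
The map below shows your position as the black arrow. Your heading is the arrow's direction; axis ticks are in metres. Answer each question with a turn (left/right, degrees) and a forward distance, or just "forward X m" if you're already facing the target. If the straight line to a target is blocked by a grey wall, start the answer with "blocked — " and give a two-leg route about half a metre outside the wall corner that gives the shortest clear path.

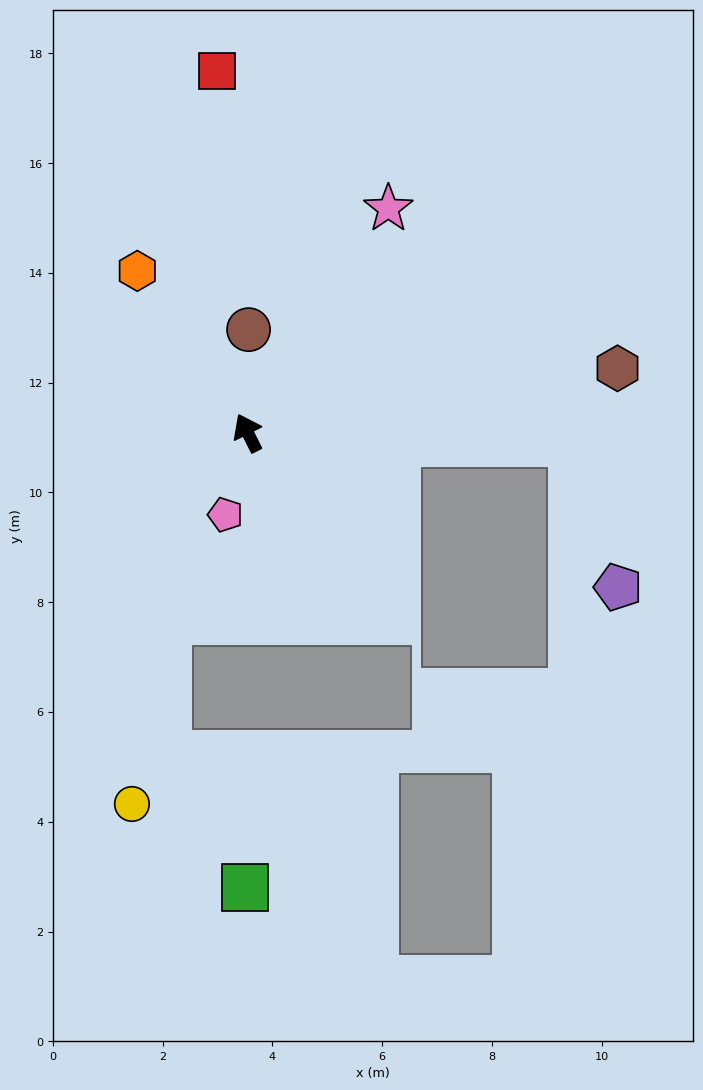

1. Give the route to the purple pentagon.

blocked — turn right 118°, forward 5.9 m, then turn right 71°, forward 2.8 m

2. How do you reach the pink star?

turn right 59°, forward 4.8 m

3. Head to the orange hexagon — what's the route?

turn left 8°, forward 3.6 m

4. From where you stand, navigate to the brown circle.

turn right 27°, forward 1.9 m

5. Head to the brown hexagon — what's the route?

turn right 107°, forward 6.8 m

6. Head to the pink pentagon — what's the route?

turn left 138°, forward 1.5 m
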